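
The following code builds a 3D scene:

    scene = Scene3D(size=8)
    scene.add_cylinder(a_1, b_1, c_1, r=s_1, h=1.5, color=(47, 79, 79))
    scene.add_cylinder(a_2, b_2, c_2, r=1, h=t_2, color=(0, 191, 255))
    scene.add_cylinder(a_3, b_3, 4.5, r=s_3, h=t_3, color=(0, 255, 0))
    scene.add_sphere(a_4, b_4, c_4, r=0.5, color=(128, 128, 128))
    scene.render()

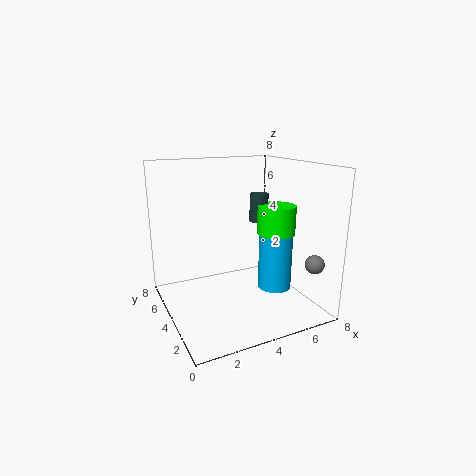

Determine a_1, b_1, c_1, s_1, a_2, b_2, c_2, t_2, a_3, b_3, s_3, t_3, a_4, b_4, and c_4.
a_1 = 5; b_1 = 3.5; c_1 = 5; s_1 = 0.5; a_2 = 6.5; b_2 = 4; c_2 = 0.5; t_2 = 4; a_3 = 5.5; b_3 = 2.5; s_3 = 1; t_3 = 1.5; a_4 = 7; b_4 = 1; c_4 = 3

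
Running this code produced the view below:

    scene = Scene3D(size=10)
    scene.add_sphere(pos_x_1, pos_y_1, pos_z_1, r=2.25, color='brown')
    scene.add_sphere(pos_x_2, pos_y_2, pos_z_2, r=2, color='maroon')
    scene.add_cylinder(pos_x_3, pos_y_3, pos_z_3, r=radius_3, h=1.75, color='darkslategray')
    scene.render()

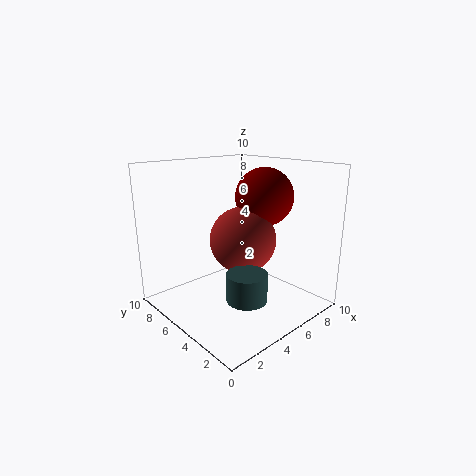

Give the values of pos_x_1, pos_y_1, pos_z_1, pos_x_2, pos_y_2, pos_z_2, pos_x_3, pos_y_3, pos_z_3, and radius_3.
pos_x_1 = 5
pos_y_1 = 4.5
pos_z_1 = 5
pos_x_2 = 6.75
pos_y_2 = 4.25
pos_z_2 = 7.75
pos_x_3 = 3
pos_y_3 = 2
pos_z_3 = 2.25
radius_3 = 1.25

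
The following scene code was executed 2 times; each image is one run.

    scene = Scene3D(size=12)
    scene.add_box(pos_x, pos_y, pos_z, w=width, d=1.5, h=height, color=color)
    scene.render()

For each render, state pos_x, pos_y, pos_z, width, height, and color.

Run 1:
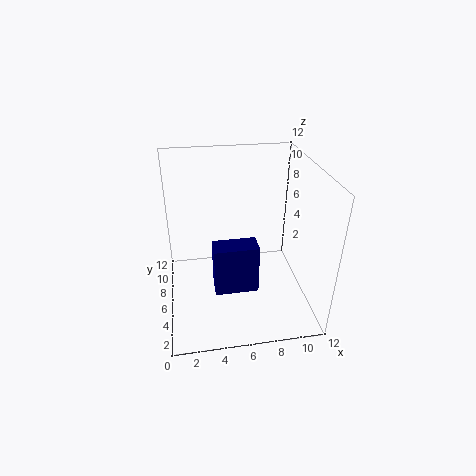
pos_x = 3.5, pos_y = 0.5, pos_z = 5, width = 3, height = 3.5, color = 'navy'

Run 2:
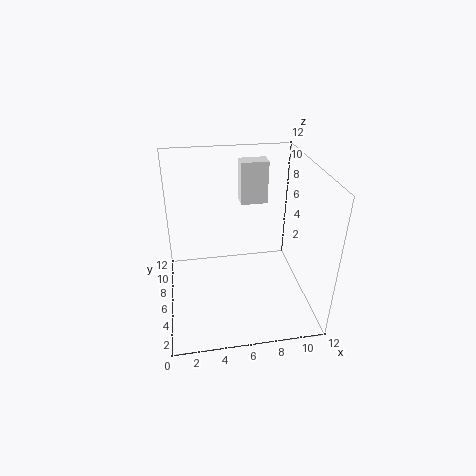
pos_x = 7, pos_y = 10, pos_z = 7, width = 2.5, height = 4, color = 'white'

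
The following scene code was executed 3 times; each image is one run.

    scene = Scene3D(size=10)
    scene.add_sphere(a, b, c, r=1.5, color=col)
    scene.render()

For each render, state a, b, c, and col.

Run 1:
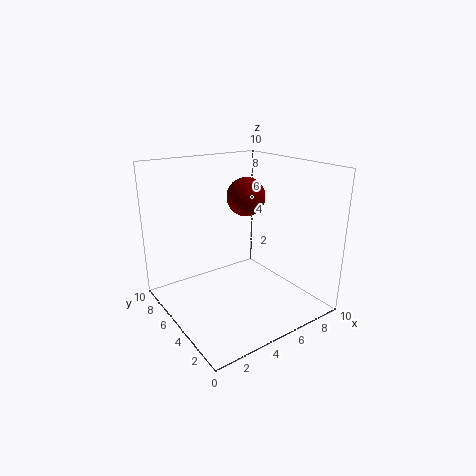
a = 7.5; b = 7.5; c = 7; col = 'maroon'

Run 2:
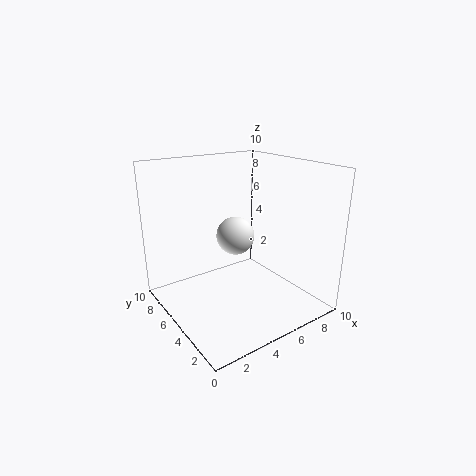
a = 6.5; b = 7.5; c = 4; col = 'white'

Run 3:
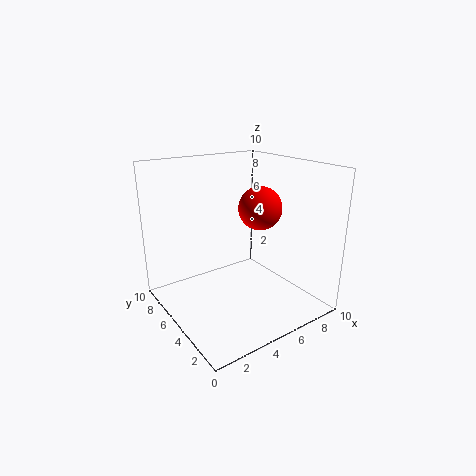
a = 6.5; b = 4.5; c = 7; col = 'red'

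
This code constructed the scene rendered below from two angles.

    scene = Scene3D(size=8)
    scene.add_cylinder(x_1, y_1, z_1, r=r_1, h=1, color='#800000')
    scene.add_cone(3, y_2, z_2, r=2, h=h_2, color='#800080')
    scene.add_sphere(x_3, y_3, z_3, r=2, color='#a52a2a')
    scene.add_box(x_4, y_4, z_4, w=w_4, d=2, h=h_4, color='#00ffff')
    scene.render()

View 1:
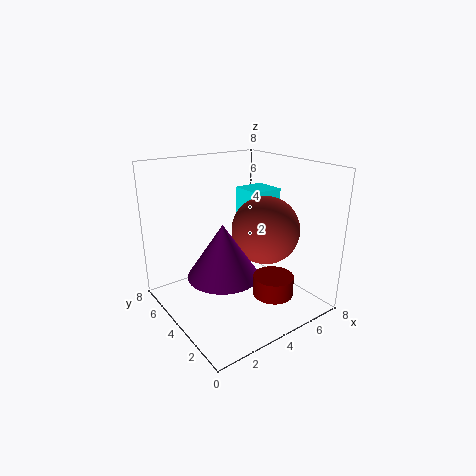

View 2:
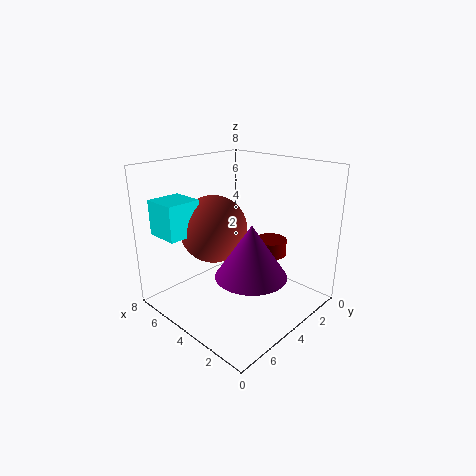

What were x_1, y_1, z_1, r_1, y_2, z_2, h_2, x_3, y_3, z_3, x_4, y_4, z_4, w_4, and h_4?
x_1 = 4, y_1 = 1, z_1 = 2, r_1 = 1, y_2 = 4, z_2 = 2, h_2 = 3, x_3 = 6, y_3 = 4, z_3 = 4, x_4 = 6, y_4 = 5, z_4 = 4, w_4 = 2, h_4 = 2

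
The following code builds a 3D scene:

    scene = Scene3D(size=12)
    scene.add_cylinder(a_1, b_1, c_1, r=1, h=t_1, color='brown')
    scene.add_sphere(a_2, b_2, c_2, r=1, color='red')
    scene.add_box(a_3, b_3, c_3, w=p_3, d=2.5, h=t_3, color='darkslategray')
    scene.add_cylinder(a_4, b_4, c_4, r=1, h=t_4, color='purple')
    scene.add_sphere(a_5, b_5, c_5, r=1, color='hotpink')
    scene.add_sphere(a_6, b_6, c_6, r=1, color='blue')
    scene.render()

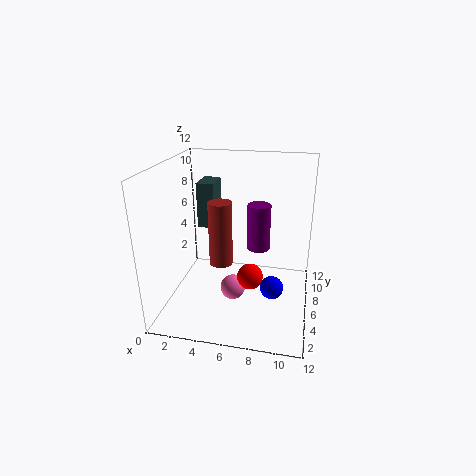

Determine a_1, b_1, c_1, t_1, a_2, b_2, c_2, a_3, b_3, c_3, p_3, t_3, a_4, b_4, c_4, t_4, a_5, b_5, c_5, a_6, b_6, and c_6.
a_1 = 4.5, b_1 = 6, c_1 = 3.5, t_1 = 5.5, a_2 = 7.5, b_2 = 3.5, c_2 = 4, a_3 = 2, b_3 = 7.5, c_3 = 6, p_3 = 1.5, t_3 = 4, a_4 = 7.5, b_4 = 7.5, c_4 = 4.5, t_4 = 4, a_5 = 6, b_5 = 4, c_5 = 2.5, a_6 = 9, b_6 = 6, c_6 = 1.5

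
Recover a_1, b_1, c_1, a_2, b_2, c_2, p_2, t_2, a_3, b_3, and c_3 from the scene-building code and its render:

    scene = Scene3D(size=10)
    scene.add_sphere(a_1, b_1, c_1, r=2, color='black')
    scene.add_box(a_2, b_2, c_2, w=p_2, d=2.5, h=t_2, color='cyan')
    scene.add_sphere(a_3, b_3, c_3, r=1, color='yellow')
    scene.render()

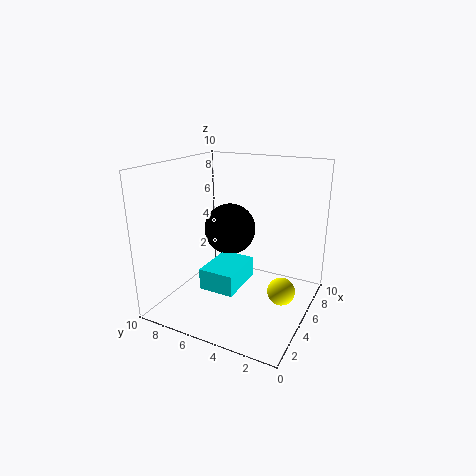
a_1 = 7.5; b_1 = 7; c_1 = 4.5; a_2 = 3; b_2 = 4.5; c_2 = 1.5; p_2 = 3.5; t_2 = 1.5; a_3 = 6; b_3 = 2; c_3 = 1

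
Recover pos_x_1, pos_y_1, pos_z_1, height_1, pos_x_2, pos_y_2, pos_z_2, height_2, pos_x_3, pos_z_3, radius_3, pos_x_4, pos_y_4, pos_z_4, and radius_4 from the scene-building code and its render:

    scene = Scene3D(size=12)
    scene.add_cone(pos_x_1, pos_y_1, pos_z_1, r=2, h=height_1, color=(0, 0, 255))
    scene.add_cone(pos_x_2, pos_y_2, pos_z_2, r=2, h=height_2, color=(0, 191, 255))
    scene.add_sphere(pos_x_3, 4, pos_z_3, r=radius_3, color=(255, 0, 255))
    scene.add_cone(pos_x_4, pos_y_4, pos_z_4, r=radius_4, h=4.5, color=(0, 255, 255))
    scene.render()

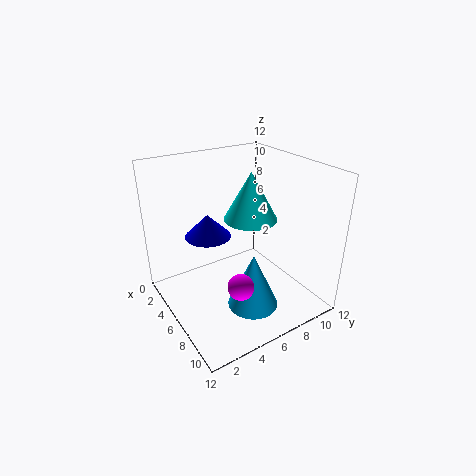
pos_x_1 = 3.5; pos_y_1 = 4.5; pos_z_1 = 5.5; height_1 = 2; pos_x_2 = 9; pos_y_2 = 5.5; pos_z_2 = 1.5; height_2 = 4.5; pos_x_3 = 9.5; pos_z_3 = 4; radius_3 = 1; pos_x_4 = 3.5; pos_y_4 = 9; pos_z_4 = 6; radius_4 = 2.5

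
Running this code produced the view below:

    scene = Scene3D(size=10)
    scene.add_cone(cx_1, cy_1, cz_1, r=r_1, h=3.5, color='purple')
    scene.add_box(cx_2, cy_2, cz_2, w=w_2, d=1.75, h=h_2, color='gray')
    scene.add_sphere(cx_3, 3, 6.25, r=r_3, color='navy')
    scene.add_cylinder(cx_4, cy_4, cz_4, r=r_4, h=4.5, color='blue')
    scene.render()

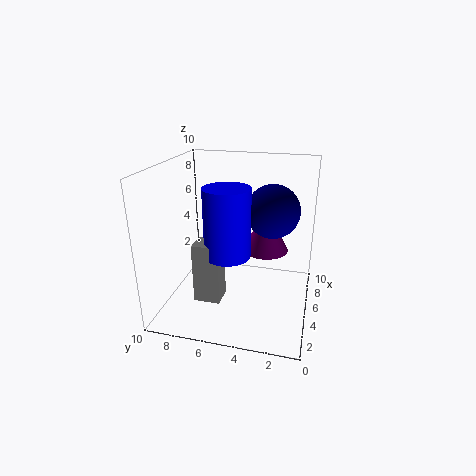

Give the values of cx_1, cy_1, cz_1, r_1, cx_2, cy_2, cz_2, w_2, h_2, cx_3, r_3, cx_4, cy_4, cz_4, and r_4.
cx_1 = 7.75; cy_1 = 3.5; cz_1 = 3; r_1 = 1.75; cx_2 = 2; cy_2 = 5.5; cz_2 = 1.5; w_2 = 1.5; h_2 = 4; cx_3 = 7.5; r_3 = 2; cx_4 = 3.25; cy_4 = 5.25; cz_4 = 4.5; r_4 = 1.5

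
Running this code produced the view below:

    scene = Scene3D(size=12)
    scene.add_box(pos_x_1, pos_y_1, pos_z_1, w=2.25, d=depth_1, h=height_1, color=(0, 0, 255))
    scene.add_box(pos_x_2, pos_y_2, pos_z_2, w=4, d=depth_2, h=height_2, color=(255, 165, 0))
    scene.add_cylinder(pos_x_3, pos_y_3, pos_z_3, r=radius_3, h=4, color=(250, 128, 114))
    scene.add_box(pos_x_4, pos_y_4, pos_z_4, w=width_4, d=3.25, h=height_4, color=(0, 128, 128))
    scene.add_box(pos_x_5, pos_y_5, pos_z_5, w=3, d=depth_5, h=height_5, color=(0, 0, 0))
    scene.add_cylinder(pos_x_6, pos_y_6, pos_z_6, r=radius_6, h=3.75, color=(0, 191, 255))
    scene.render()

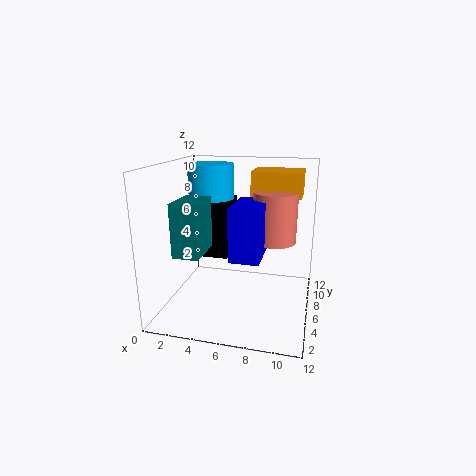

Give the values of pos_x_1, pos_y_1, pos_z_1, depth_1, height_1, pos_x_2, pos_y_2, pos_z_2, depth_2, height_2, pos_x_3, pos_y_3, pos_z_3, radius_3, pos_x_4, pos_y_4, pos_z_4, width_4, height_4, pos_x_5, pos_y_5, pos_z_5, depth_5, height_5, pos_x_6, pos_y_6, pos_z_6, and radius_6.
pos_x_1 = 6.25, pos_y_1 = 2, pos_z_1 = 5.5, depth_1 = 4, height_1 = 4, pos_x_2 = 7, pos_y_2 = 6, pos_z_2 = 9.5, depth_2 = 3, height_2 = 2, pos_x_3 = 9, pos_y_3 = 6, pos_z_3 = 6, radius_3 = 1.75, pos_x_4 = 2.25, pos_y_4 = 1.25, pos_z_4 = 5.75, width_4 = 2, height_4 = 4, pos_x_5 = 2, pos_y_5 = 6, pos_z_5 = 4, depth_5 = 3.75, height_5 = 4.75, pos_x_6 = 3, pos_y_6 = 8.25, pos_z_6 = 8, radius_6 = 2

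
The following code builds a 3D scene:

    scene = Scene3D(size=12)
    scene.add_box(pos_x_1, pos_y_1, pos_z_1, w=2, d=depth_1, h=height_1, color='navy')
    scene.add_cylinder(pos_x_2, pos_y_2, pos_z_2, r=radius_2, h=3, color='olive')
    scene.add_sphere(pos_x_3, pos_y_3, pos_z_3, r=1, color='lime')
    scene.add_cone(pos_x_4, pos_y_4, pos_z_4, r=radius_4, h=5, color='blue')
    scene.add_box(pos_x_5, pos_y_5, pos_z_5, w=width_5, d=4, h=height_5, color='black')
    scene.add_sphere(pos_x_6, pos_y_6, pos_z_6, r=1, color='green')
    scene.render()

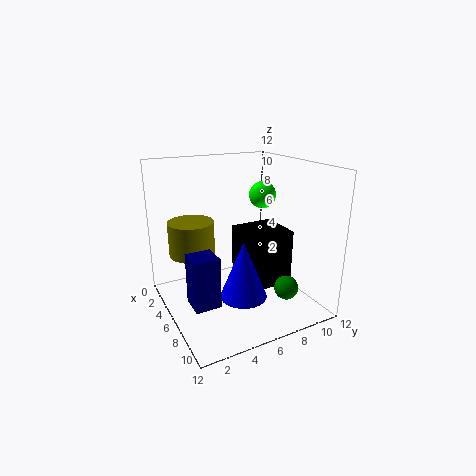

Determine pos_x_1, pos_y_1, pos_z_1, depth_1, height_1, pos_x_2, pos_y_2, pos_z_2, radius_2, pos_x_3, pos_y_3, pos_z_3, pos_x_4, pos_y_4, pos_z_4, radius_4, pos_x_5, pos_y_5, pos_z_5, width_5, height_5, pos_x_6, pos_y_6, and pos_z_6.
pos_x_1 = 7, pos_y_1 = 1, pos_z_1 = 2, depth_1 = 2, height_1 = 4, pos_x_2 = 3, pos_y_2 = 3, pos_z_2 = 4, radius_2 = 2, pos_x_3 = 8, pos_y_3 = 7, pos_z_3 = 10, pos_x_4 = 7, pos_y_4 = 6, pos_z_4 = 1, radius_4 = 2, pos_x_5 = 3, pos_y_5 = 7, pos_z_5 = 1, width_5 = 4, height_5 = 5, pos_x_6 = 9, pos_y_6 = 9, pos_z_6 = 2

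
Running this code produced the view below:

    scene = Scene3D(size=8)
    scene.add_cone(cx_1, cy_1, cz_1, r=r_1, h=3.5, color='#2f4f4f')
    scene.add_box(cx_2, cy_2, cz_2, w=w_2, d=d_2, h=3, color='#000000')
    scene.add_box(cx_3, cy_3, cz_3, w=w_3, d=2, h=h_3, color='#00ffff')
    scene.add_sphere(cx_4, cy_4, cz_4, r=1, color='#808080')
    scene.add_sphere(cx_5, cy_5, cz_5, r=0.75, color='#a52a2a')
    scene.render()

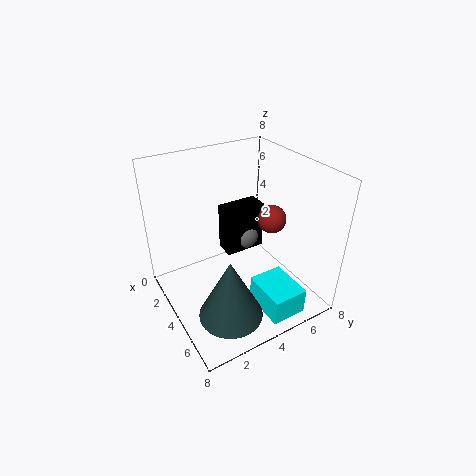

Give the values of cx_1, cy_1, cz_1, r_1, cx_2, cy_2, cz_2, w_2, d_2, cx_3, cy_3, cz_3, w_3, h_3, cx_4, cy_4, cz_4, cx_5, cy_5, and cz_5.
cx_1 = 5.75; cy_1 = 2.5; cz_1 = 0.5; r_1 = 1.75; cx_2 = 1.25; cy_2 = 4.25; cz_2 = 1.75; w_2 = 1.25; d_2 = 2.5; cx_3 = 5; cy_3 = 4.25; cz_3 = 0.25; w_3 = 2.5; h_3 = 1.5; cx_4 = 1.75; cy_4 = 5.75; cz_4 = 2.5; cx_5 = 5; cy_5 = 5.5; cz_5 = 5.25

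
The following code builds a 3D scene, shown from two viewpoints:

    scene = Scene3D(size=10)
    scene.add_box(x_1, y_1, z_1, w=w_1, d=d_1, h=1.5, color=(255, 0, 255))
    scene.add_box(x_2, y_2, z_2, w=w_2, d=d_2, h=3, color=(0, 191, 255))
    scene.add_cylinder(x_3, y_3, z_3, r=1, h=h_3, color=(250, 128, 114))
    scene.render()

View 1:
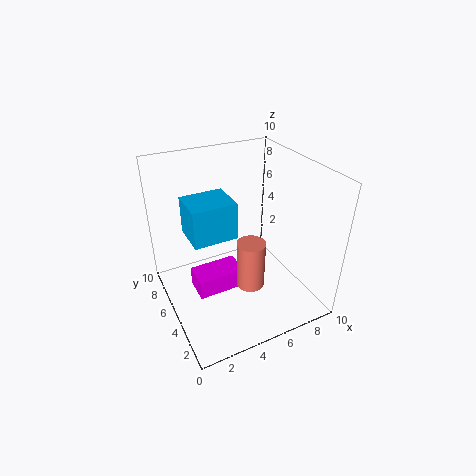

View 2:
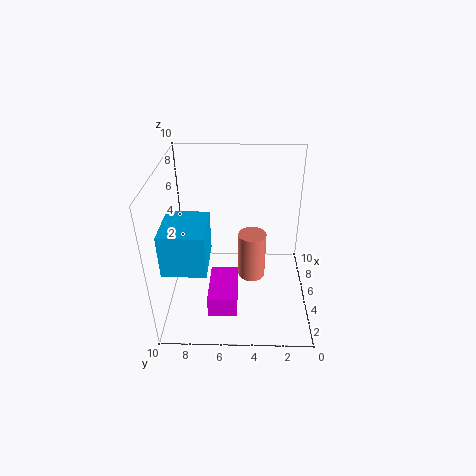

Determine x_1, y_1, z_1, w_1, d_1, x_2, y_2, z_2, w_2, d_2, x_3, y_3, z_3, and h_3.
x_1 = 2; y_1 = 5; z_1 = 0.5; w_1 = 3.5; d_1 = 2; x_2 = 2.5; y_2 = 7; z_2 = 3.5; w_2 = 3.5; d_2 = 3; x_3 = 5.5; y_3 = 4; z_3 = 1.5; h_3 = 3.5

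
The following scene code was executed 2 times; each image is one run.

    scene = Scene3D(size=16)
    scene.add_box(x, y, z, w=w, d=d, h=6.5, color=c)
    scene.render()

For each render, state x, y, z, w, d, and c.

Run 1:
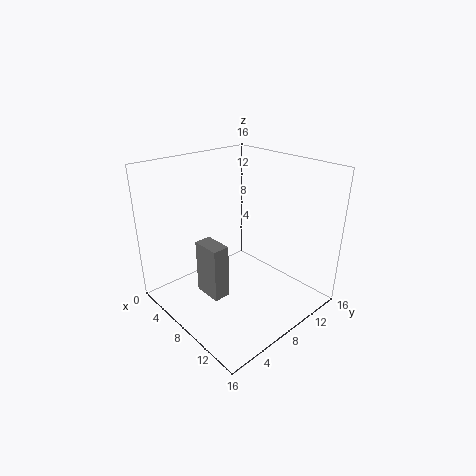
x = 4, y = 5, z = 0.5, w = 3.5, d = 2, c = 'gray'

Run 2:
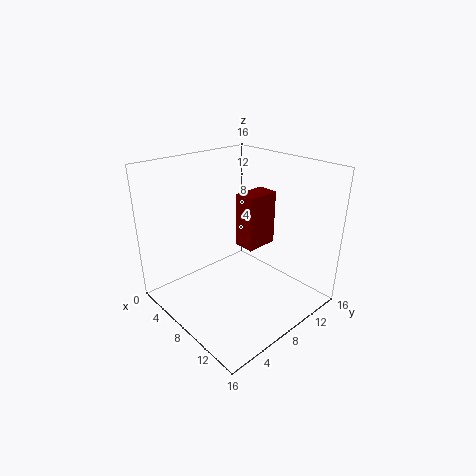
x = 5.5, y = 10, z = 5.5, w = 2.5, d = 4, c = 'maroon'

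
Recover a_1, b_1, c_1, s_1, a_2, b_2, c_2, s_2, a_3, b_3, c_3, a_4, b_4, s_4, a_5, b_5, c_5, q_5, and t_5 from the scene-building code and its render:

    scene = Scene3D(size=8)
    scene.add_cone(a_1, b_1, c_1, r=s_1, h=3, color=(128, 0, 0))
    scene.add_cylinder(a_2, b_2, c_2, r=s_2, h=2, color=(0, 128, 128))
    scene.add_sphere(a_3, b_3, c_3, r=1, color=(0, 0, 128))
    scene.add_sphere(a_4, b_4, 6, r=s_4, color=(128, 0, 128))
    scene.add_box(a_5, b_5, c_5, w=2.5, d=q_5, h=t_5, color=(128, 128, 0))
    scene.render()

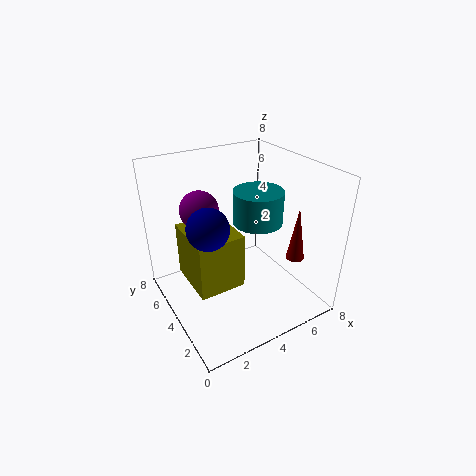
a_1 = 6.5
b_1 = 2
c_1 = 3
s_1 = 0.5
a_2 = 6
b_2 = 5
c_2 = 4
s_2 = 1.5
a_3 = 1.5
b_3 = 2.5
c_3 = 6
a_4 = 2
b_4 = 4.5
s_4 = 1
a_5 = 1
b_5 = 2.5
c_5 = 2
q_5 = 3
t_5 = 3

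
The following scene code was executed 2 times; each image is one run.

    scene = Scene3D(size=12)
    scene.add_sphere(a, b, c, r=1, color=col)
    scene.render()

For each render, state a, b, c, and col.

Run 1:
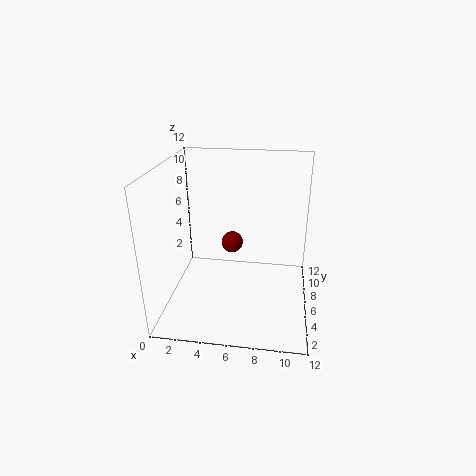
a = 5; b = 9; c = 4; col = 'maroon'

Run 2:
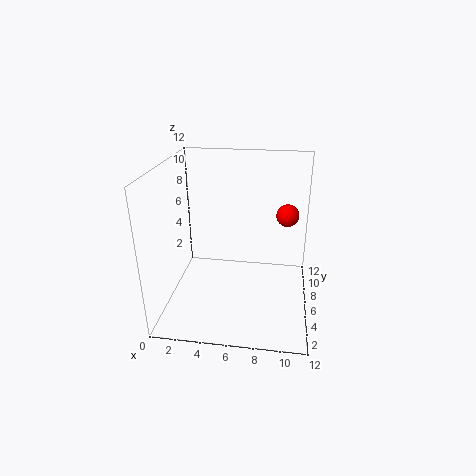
a = 10; b = 9; c = 7; col = 'red'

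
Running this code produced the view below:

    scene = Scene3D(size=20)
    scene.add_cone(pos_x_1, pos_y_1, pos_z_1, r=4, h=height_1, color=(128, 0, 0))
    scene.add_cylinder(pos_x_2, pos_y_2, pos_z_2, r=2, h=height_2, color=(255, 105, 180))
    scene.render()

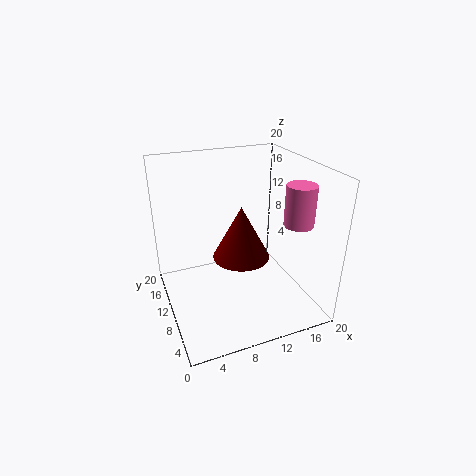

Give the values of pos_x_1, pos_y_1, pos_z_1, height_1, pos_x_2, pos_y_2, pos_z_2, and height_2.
pos_x_1 = 10.5, pos_y_1 = 10, pos_z_1 = 7, height_1 = 7.5, pos_x_2 = 17, pos_y_2 = 6, pos_z_2 = 12.5, height_2 = 5.5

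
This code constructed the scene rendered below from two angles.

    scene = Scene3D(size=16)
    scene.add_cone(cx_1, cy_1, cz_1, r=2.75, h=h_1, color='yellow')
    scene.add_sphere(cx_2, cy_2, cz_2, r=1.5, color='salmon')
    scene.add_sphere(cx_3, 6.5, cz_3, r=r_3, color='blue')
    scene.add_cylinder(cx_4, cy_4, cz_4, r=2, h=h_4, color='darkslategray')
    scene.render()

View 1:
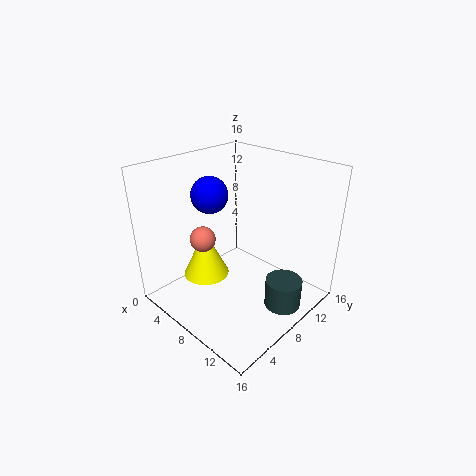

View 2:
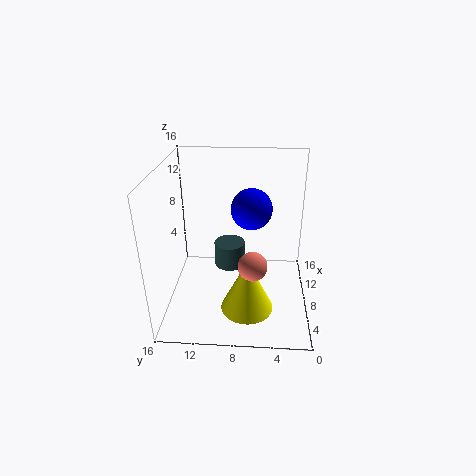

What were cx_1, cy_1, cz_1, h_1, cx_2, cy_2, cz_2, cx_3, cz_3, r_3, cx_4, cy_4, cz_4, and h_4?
cx_1 = 3.75, cy_1 = 6.75, cz_1 = 2, h_1 = 5.75, cx_2 = 4, cy_2 = 6.25, cz_2 = 7, cx_3 = 5.25, cz_3 = 12.75, r_3 = 2, cx_4 = 13.5, cy_4 = 9.5, cz_4 = 1, h_4 = 3.25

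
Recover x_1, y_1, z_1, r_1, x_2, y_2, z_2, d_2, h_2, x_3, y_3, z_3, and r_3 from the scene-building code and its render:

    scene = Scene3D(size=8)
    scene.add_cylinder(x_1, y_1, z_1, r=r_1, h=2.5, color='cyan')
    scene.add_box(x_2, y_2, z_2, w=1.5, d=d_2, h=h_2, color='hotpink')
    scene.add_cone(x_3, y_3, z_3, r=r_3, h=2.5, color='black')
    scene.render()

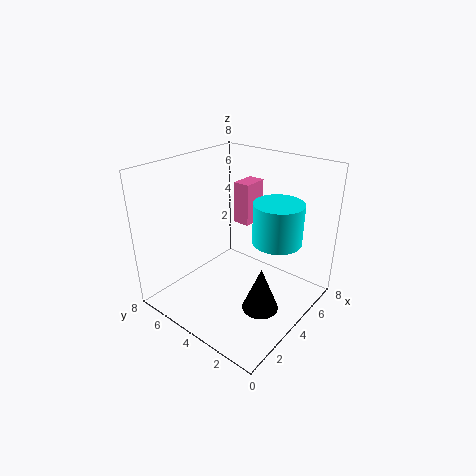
x_1 = 6.5
y_1 = 3
z_1 = 3
r_1 = 1.5
x_2 = 5.5
y_2 = 4.5
z_2 = 4
d_2 = 1
h_2 = 2.5
x_3 = 3.5
y_3 = 2
z_3 = 0.5
r_3 = 1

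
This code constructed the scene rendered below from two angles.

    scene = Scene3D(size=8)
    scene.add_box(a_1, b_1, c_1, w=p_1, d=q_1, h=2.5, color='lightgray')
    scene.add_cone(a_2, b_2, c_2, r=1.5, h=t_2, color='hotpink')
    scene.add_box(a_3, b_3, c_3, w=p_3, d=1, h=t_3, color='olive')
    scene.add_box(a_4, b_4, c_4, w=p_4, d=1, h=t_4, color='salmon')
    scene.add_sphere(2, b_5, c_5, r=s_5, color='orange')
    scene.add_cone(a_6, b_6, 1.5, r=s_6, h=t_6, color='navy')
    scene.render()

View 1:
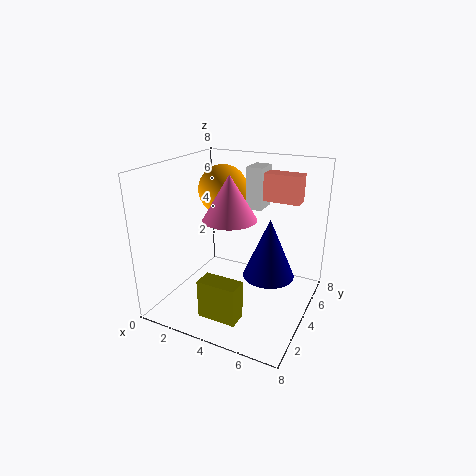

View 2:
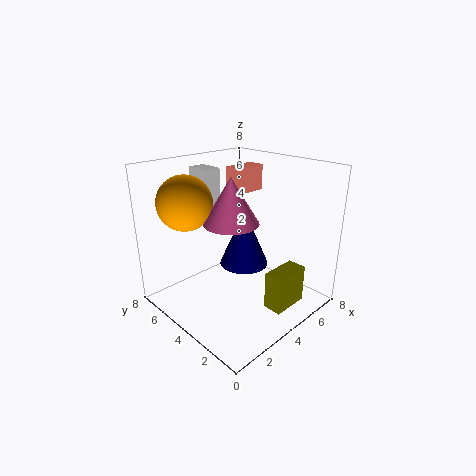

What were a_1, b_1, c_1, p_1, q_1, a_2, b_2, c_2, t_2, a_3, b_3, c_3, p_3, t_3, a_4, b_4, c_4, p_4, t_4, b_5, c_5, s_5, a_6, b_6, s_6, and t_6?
a_1 = 3.5
b_1 = 6
c_1 = 5
p_1 = 1
q_1 = 1.5
a_2 = 3.5
b_2 = 4
c_2 = 5
t_2 = 2.5
a_3 = 3.5
b_3 = 0.5
c_3 = 1
p_3 = 2
t_3 = 2
a_4 = 5
b_4 = 5
c_4 = 6
p_4 = 2
t_4 = 1.5
b_5 = 6
c_5 = 6
s_5 = 1.5
a_6 = 5.5
b_6 = 5
s_6 = 1.5
t_6 = 3.5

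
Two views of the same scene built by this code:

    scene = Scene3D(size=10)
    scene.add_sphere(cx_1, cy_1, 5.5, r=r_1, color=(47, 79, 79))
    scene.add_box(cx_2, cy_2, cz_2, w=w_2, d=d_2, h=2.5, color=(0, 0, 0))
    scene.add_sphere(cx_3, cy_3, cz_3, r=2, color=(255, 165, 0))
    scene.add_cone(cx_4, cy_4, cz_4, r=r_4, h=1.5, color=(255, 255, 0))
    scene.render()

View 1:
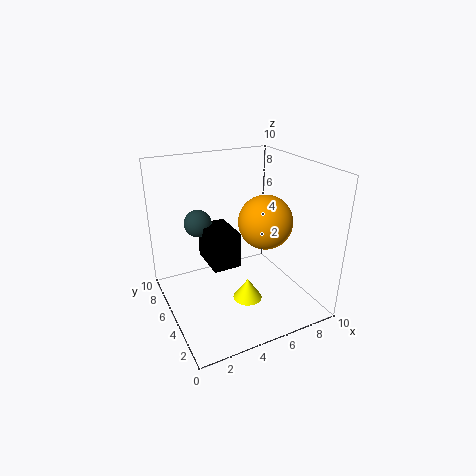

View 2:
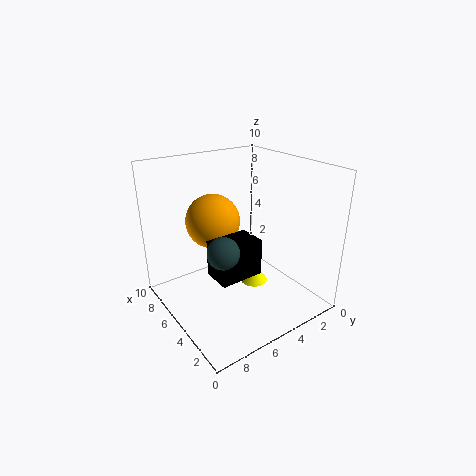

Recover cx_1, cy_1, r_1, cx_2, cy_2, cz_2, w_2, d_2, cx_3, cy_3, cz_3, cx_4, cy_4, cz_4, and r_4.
cx_1 = 3, cy_1 = 7.5, r_1 = 1, cx_2 = 3, cy_2 = 4.5, cz_2 = 3, w_2 = 2, d_2 = 3, cx_3 = 7.5, cy_3 = 5.5, cz_3 = 5.5, cx_4 = 5, cy_4 = 3.5, cz_4 = 1, r_4 = 1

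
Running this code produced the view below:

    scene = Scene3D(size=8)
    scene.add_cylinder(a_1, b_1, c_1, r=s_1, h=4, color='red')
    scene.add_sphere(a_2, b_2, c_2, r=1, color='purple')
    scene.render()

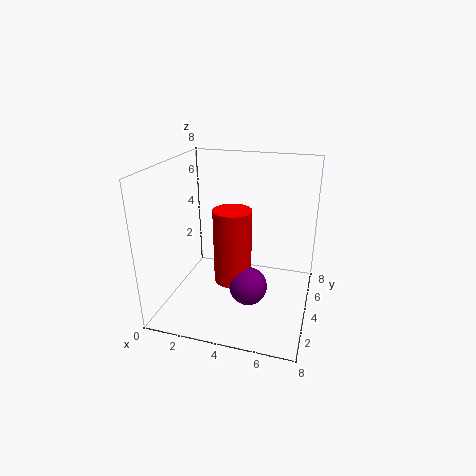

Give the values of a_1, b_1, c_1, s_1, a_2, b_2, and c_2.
a_1 = 4; b_1 = 3; c_1 = 2; s_1 = 1; a_2 = 5; b_2 = 2.5; c_2 = 2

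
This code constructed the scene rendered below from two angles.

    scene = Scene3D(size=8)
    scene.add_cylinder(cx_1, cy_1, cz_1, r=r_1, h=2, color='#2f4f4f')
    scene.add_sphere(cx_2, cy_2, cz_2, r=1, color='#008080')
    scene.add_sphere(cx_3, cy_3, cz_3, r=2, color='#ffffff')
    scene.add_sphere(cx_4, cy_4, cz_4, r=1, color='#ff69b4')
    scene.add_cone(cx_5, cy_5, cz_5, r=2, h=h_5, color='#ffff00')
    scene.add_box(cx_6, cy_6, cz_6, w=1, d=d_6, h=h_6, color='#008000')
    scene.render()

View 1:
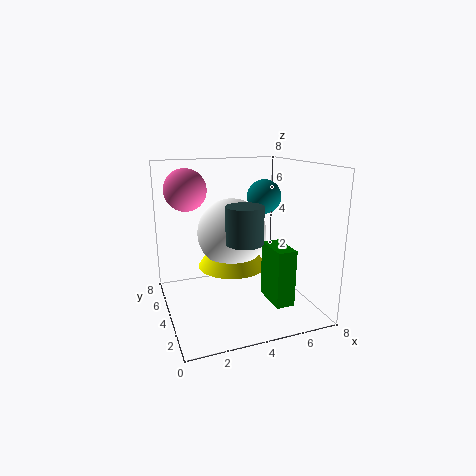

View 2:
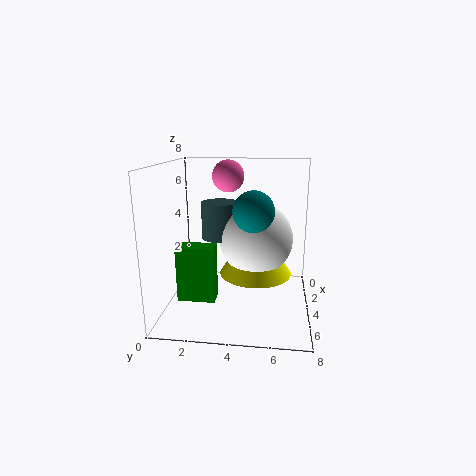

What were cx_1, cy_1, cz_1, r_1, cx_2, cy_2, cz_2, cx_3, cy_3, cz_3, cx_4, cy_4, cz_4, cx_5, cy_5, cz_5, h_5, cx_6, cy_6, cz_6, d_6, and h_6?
cx_1 = 4; cy_1 = 3; cz_1 = 4; r_1 = 1; cx_2 = 6; cy_2 = 5; cz_2 = 6; cx_3 = 4; cy_3 = 5; cz_3 = 4; cx_4 = 1; cy_4 = 3; cz_4 = 7; cx_5 = 4; cy_5 = 5; cz_5 = 2; h_5 = 3; cx_6 = 5; cy_6 = 1; cz_6 = 1; d_6 = 2; h_6 = 3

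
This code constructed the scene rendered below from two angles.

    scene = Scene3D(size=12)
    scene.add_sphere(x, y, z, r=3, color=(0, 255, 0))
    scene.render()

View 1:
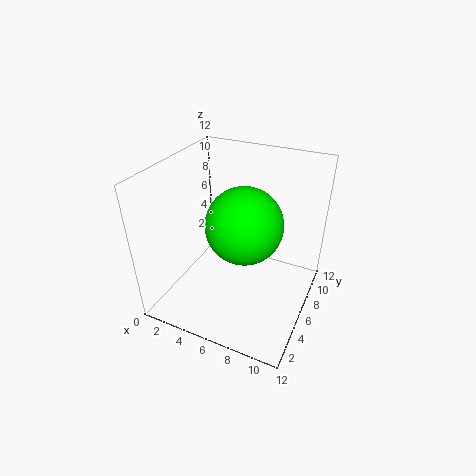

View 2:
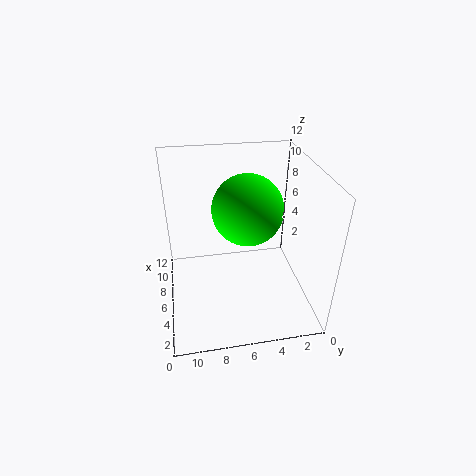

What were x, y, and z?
x = 7
y = 5
z = 8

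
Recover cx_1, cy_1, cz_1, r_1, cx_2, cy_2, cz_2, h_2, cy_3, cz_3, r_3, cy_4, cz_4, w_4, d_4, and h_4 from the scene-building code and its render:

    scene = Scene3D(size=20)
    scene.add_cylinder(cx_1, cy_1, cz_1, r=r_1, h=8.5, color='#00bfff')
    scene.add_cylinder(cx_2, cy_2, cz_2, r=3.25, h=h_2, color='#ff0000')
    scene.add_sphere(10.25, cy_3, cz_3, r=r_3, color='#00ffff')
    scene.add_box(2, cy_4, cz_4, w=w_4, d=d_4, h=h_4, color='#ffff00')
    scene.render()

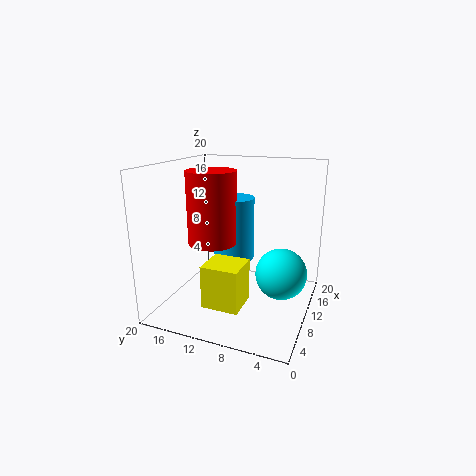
cx_1 = 9.75
cy_1 = 10.5
cz_1 = 7.25
r_1 = 2.75
cx_2 = 7.25
cy_2 = 12.5
cz_2 = 10
h_2 = 9.5
cy_3 = 3.75
cz_3 = 5.5
r_3 = 3.5
cy_4 = 7
cz_4 = 3.25
w_4 = 4.5
d_4 = 4.75
h_4 = 5.5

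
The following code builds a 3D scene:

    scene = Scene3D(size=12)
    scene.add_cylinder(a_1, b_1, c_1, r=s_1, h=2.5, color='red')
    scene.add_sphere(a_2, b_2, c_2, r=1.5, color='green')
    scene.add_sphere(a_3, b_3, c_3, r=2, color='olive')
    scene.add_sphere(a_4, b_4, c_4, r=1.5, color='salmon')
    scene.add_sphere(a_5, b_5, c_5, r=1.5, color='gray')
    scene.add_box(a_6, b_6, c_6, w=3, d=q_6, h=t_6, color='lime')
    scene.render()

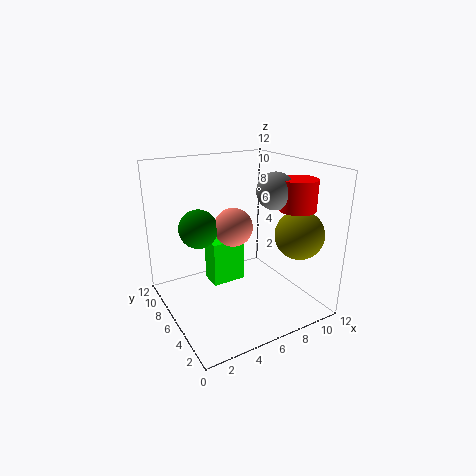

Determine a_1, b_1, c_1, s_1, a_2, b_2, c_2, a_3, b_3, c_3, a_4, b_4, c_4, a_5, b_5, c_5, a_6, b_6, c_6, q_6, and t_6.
a_1 = 10; b_1 = 3.5; c_1 = 8.5; s_1 = 1.5; a_2 = 2.5; b_2 = 6; c_2 = 7.5; a_3 = 10; b_3 = 3; c_3 = 6.5; a_4 = 5; b_4 = 5; c_4 = 7.5; a_5 = 8.5; b_5 = 4.5; c_5 = 10; a_6 = 4.5; b_6 = 7.5; c_6 = 1; q_6 = 2; t_6 = 4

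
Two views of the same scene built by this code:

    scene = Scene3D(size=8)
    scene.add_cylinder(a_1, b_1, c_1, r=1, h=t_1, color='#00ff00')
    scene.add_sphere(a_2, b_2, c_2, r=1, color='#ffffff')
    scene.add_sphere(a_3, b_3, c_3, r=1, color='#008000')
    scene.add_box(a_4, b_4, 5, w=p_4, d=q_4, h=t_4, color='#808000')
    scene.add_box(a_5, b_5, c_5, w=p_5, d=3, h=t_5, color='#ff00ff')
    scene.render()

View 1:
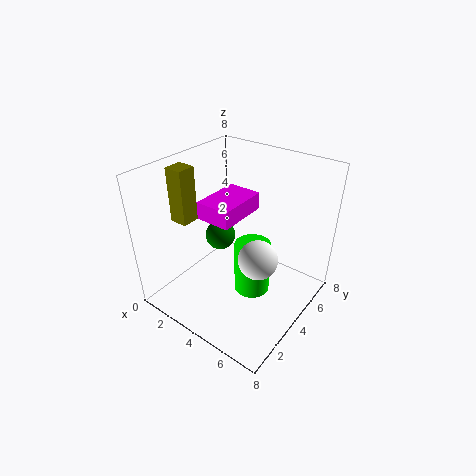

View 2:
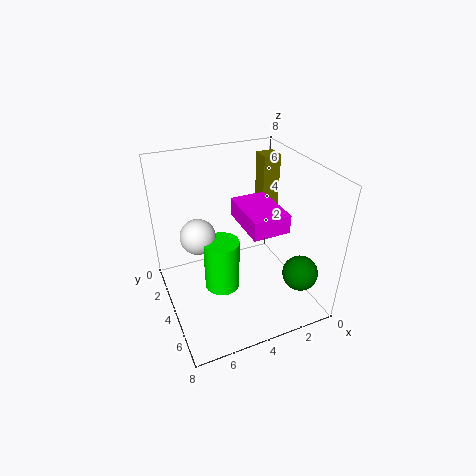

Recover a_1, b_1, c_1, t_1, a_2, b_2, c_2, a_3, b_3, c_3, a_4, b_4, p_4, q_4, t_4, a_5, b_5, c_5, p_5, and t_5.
a_1 = 5
b_1 = 4
c_1 = 1
t_1 = 3
a_2 = 6
b_2 = 3
c_2 = 4
a_3 = 1
b_3 = 6
c_3 = 2
a_4 = 1
b_4 = 2
p_4 = 1
q_4 = 1
t_4 = 3
a_5 = 2
b_5 = 3
c_5 = 5
p_5 = 2
t_5 = 1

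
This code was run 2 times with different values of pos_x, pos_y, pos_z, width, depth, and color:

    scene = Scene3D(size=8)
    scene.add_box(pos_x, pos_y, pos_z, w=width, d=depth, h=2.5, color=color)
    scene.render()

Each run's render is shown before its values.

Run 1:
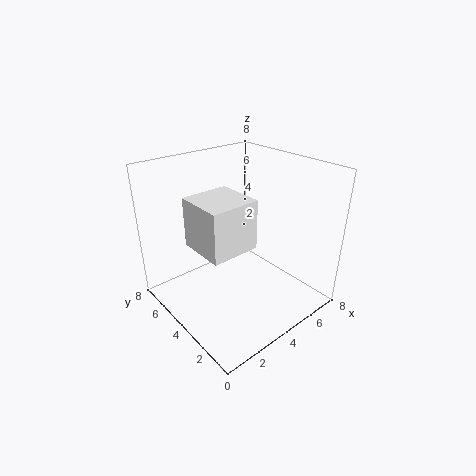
pos_x = 1, pos_y = 2, pos_z = 4.5, width = 2.5, depth = 2.5, color = 'white'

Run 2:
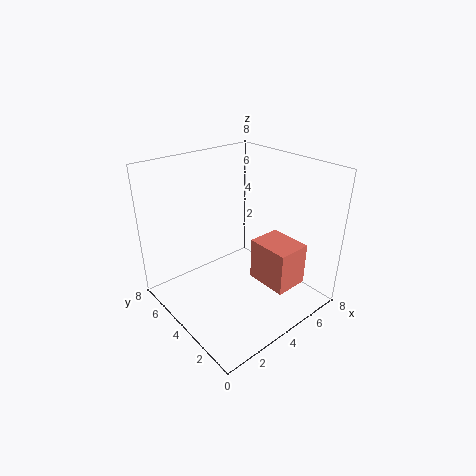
pos_x = 5, pos_y = 1.5, pos_z = 1, width = 2, depth = 2.5, color = 'salmon'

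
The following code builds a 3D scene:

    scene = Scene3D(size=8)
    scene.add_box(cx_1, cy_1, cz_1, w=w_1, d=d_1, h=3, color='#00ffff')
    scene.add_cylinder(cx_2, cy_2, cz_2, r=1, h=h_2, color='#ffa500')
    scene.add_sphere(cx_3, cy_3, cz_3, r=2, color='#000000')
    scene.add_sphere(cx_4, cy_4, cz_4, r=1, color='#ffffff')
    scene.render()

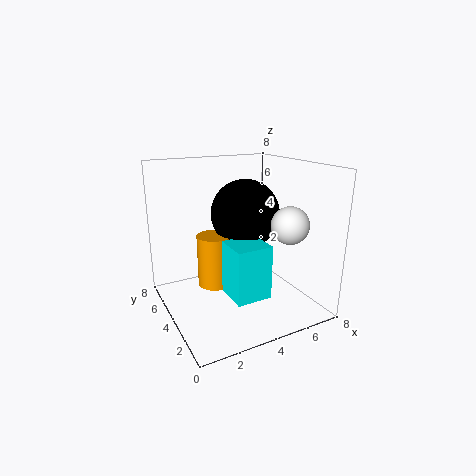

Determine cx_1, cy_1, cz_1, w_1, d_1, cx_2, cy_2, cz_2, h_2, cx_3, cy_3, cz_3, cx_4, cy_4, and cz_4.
cx_1 = 3
cy_1 = 2
cz_1 = 1
w_1 = 2
d_1 = 2
cx_2 = 3
cy_2 = 5
cz_2 = 1
h_2 = 3
cx_3 = 5
cy_3 = 5
cz_3 = 5
cx_4 = 6
cy_4 = 2
cz_4 = 5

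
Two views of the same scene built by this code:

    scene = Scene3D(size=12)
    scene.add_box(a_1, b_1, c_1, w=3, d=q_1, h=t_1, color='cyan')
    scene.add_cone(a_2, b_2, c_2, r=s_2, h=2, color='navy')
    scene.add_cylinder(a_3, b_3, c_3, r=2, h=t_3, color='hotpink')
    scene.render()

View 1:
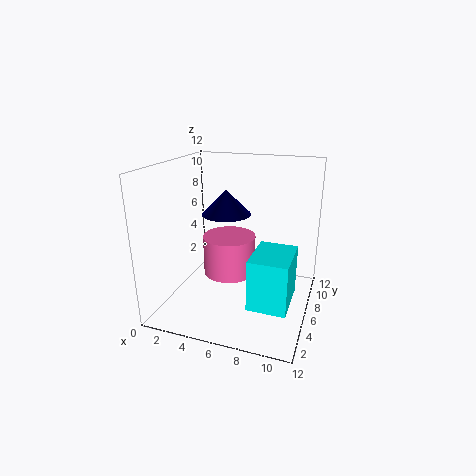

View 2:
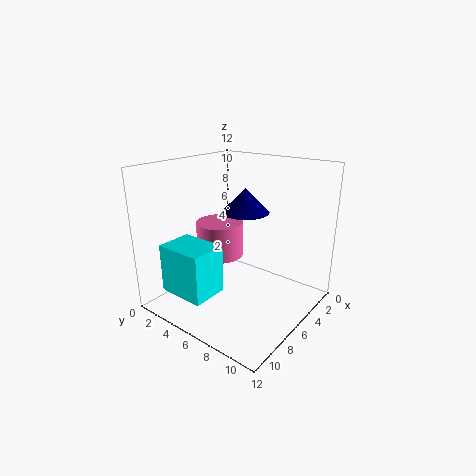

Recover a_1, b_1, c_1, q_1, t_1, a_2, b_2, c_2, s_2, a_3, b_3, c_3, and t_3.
a_1 = 8
b_1 = 2
c_1 = 2
q_1 = 4
t_1 = 4
a_2 = 5
b_2 = 6
c_2 = 8
s_2 = 2
a_3 = 6
b_3 = 4
c_3 = 4
t_3 = 3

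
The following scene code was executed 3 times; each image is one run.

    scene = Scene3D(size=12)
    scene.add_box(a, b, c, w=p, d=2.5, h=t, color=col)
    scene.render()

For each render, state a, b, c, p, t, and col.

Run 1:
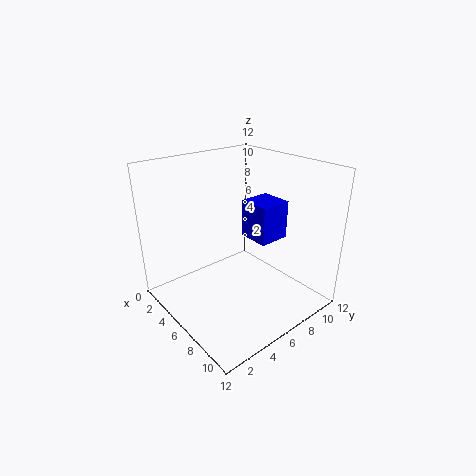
a = 6.5; b = 6; c = 6.5; p = 2.5; t = 3; col = 'blue'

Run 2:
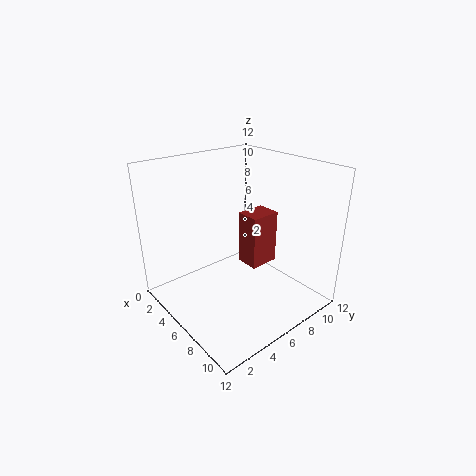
a = 5.5; b = 6.5; c = 3.5; p = 2; t = 4.5; col = 'brown'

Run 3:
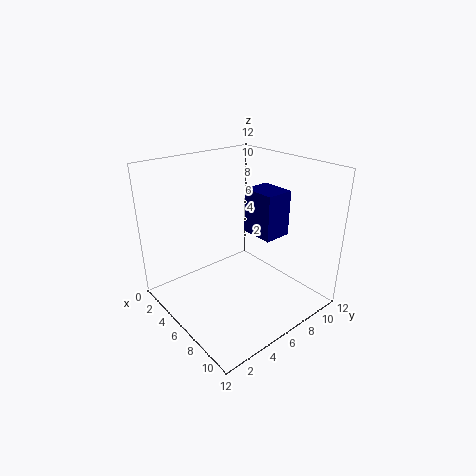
a = 4.5; b = 8; c = 5.5; p = 3; t = 4; col = 'navy'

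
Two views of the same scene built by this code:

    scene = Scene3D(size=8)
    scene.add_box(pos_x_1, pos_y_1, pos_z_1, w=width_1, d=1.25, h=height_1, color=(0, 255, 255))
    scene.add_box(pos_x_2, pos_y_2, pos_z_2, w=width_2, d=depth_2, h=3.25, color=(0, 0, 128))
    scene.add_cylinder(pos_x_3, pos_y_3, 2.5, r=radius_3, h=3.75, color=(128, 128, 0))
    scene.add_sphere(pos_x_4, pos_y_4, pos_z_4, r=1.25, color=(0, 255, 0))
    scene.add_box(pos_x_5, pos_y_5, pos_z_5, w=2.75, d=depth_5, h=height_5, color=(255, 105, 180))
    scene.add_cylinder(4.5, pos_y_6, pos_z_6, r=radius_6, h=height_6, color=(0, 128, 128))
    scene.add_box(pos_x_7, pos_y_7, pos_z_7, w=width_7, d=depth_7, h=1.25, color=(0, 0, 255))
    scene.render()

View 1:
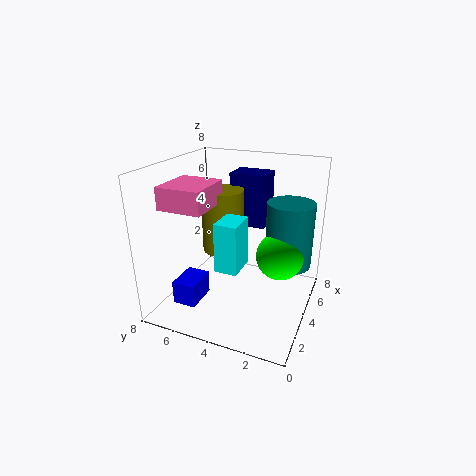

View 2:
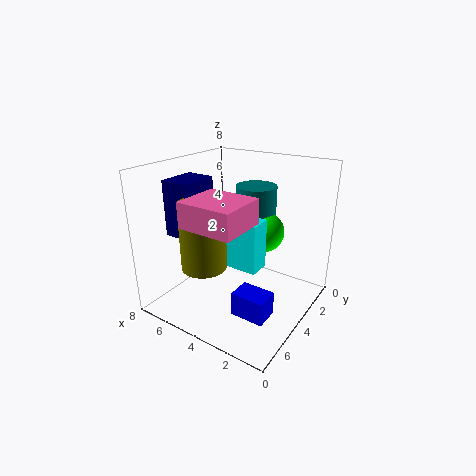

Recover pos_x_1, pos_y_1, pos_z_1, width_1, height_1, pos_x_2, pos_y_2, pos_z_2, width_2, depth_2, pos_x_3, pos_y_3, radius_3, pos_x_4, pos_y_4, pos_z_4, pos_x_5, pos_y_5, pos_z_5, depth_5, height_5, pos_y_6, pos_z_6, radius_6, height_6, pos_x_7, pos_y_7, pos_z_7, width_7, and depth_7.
pos_x_1 = 2.5
pos_y_1 = 3.5
pos_z_1 = 2.5
width_1 = 1.75
height_1 = 2.75
pos_x_2 = 6.25
pos_y_2 = 3.25
pos_z_2 = 3.75
width_2 = 1.75
depth_2 = 2.25
pos_x_3 = 5.25
pos_y_3 = 5.5
radius_3 = 1.25
pos_x_4 = 3.75
pos_y_4 = 1.5
pos_z_4 = 3.5
pos_x_5 = 2
pos_y_5 = 5.25
pos_z_5 = 5.75
depth_5 = 2.5
height_5 = 1.25
pos_y_6 = 1.25
pos_z_6 = 2.75
radius_6 = 1.25
height_6 = 3.5
pos_x_7 = 1
pos_y_7 = 5.25
pos_z_7 = 1
width_7 = 1.75
depth_7 = 1.25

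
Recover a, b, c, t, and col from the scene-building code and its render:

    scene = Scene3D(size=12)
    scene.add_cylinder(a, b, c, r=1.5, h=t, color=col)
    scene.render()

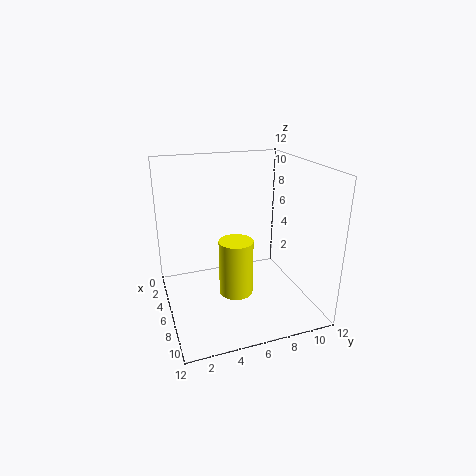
a = 5.5
b = 6
c = 0.5
t = 5
col = 'yellow'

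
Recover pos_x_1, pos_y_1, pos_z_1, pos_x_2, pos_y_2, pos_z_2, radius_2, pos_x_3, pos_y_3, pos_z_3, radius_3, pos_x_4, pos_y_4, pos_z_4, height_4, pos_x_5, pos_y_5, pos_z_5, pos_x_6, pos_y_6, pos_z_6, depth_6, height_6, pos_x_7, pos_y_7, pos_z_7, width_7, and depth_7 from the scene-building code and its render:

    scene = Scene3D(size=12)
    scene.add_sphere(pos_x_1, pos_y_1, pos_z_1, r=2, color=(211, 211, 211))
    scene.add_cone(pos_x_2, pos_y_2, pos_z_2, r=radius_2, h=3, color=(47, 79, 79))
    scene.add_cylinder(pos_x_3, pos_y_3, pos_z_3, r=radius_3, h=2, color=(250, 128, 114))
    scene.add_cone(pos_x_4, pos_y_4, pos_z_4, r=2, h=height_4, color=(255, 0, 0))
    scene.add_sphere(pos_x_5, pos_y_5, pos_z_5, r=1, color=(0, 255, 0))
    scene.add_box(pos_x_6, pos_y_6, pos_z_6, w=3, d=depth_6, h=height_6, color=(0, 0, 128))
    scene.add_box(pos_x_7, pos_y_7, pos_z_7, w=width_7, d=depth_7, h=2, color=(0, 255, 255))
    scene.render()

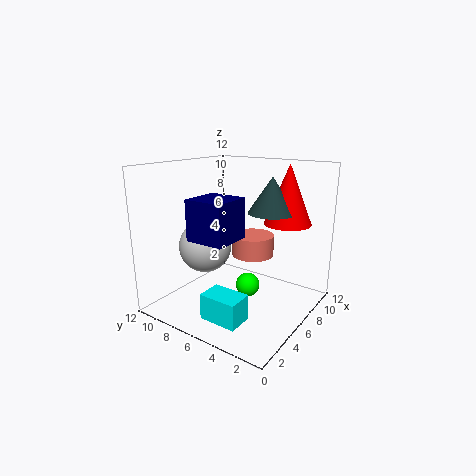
pos_x_1 = 3; pos_y_1 = 7; pos_z_1 = 6; pos_x_2 = 8; pos_y_2 = 4; pos_z_2 = 8; radius_2 = 2; pos_x_3 = 10; pos_y_3 = 7; pos_z_3 = 3; radius_3 = 2; pos_x_4 = 9; pos_y_4 = 3; pos_z_4 = 7; height_4 = 5; pos_x_5 = 6; pos_y_5 = 5; pos_z_5 = 2; pos_x_6 = 1; pos_y_6 = 4; pos_z_6 = 7; depth_6 = 3; height_6 = 3; pos_x_7 = 1; pos_y_7 = 3; pos_z_7 = 1; width_7 = 2; depth_7 = 3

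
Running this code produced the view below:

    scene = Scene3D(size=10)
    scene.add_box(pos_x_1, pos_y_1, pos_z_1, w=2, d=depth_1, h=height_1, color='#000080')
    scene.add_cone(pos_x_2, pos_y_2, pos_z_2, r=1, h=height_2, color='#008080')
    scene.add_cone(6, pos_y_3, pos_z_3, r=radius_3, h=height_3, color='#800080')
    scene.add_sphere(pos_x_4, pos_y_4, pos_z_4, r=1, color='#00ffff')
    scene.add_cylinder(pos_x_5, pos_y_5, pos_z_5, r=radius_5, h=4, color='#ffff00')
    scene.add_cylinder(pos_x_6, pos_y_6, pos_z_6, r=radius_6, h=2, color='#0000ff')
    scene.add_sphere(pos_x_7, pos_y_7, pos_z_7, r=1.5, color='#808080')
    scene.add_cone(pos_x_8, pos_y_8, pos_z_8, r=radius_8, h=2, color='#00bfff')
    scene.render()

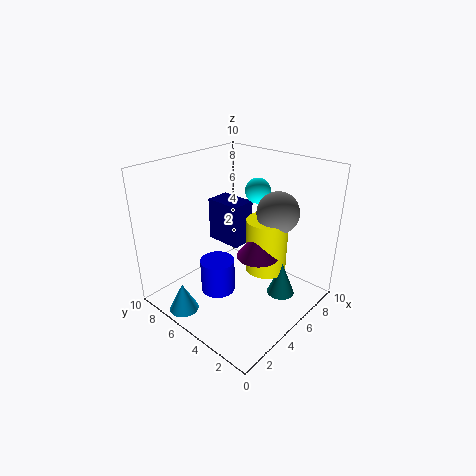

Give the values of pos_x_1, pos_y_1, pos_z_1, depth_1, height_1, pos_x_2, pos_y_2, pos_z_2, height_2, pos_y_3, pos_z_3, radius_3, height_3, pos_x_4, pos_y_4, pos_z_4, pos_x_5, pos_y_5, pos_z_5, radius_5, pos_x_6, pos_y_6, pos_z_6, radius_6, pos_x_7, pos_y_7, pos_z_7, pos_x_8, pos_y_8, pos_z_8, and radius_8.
pos_x_1 = 7
pos_y_1 = 7
pos_z_1 = 2.5
depth_1 = 3
height_1 = 3.5
pos_x_2 = 7
pos_y_2 = 2.5
pos_z_2 = 0.5
height_2 = 2.5
pos_y_3 = 4
pos_z_3 = 3.5
radius_3 = 1.5
height_3 = 2
pos_x_4 = 9
pos_y_4 = 6.5
pos_z_4 = 7
pos_x_5 = 7
pos_y_5 = 4
pos_z_5 = 2
radius_5 = 1.5
pos_x_6 = 1.5
pos_y_6 = 3.5
pos_z_6 = 3.5
radius_6 = 1
pos_x_7 = 7.5
pos_y_7 = 3.5
pos_z_7 = 6.5
pos_x_8 = 1
pos_y_8 = 6.5
pos_z_8 = 0.5
radius_8 = 1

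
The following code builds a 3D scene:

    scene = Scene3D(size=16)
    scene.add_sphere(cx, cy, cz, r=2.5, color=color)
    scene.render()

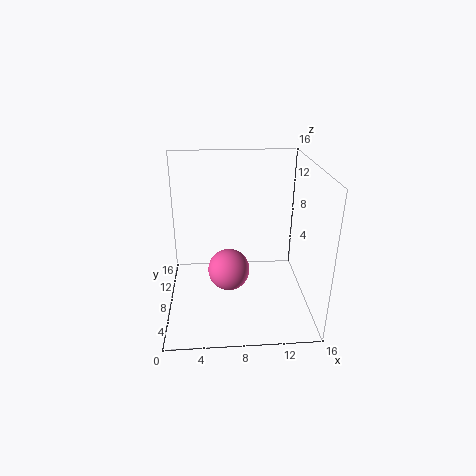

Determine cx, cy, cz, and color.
cx = 7; cy = 9.5; cz = 3; color = 'hotpink'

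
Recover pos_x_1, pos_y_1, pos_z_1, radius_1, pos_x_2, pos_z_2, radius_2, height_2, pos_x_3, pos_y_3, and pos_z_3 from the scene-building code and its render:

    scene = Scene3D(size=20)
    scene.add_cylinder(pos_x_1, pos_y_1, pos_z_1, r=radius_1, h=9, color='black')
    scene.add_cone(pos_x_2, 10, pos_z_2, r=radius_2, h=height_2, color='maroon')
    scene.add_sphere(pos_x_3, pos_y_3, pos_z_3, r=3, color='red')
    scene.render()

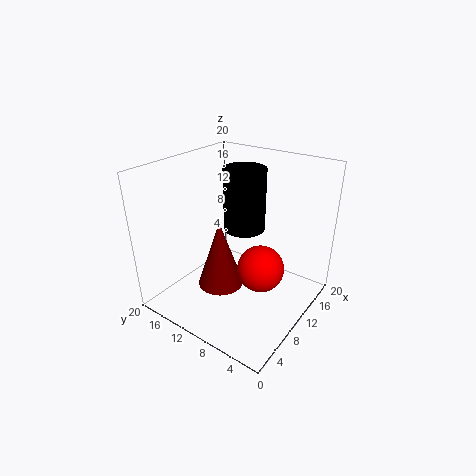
pos_x_1 = 13
pos_y_1 = 11
pos_z_1 = 10
radius_1 = 3
pos_x_2 = 6
pos_z_2 = 5
radius_2 = 3
height_2 = 9
pos_x_3 = 8
pos_y_3 = 5
pos_z_3 = 8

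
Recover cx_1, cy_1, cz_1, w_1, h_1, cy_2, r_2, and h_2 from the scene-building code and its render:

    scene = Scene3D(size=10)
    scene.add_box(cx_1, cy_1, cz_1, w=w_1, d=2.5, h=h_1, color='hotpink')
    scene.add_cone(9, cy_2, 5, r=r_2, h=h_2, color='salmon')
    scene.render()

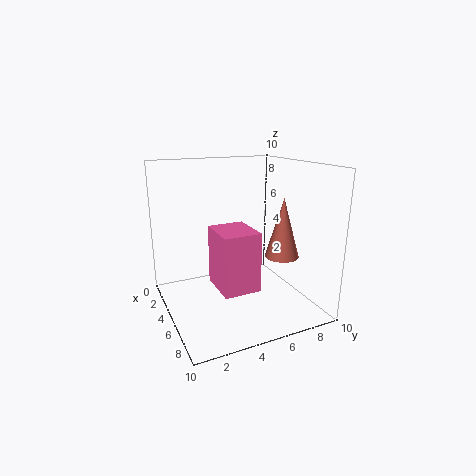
cx_1 = 4.5, cy_1 = 3, cz_1 = 2, w_1 = 3, h_1 = 4, cy_2 = 6, r_2 = 1, h_2 = 3.5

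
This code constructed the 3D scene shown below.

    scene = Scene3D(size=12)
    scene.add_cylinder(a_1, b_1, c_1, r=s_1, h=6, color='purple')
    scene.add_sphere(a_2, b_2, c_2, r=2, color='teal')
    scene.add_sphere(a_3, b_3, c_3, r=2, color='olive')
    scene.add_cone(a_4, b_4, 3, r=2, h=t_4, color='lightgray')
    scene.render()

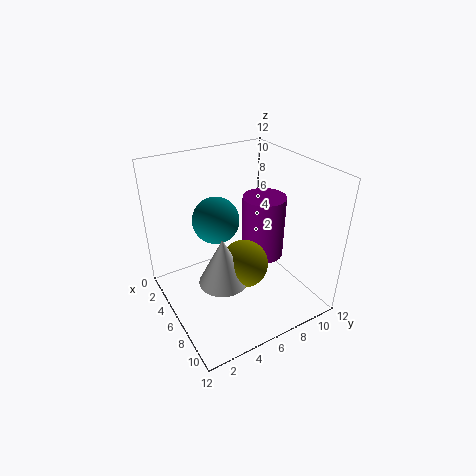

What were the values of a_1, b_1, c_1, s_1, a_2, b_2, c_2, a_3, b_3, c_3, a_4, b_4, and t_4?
a_1 = 4; b_1 = 10; c_1 = 2; s_1 = 2; a_2 = 4; b_2 = 5; c_2 = 7; a_3 = 7; b_3 = 6; c_3 = 4; a_4 = 7; b_4 = 4; t_4 = 4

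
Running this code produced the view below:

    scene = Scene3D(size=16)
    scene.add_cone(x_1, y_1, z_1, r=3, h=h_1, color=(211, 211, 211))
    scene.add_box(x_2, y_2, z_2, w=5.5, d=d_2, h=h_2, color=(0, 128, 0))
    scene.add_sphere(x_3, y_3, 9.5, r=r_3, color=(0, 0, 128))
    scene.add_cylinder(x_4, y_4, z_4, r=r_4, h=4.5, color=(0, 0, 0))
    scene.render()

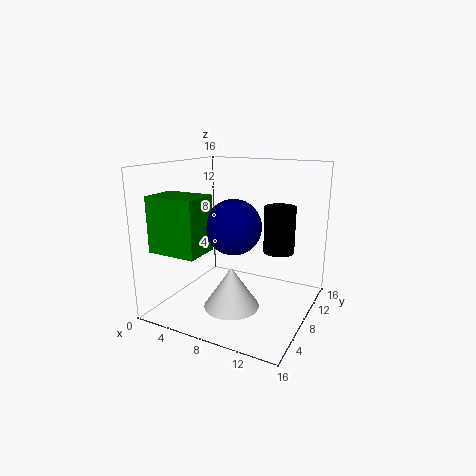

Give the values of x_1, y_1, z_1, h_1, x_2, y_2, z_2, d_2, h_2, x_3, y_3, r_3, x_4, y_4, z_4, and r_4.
x_1 = 8.5, y_1 = 5.5, z_1 = 1, h_1 = 4.5, x_2 = 0.5, y_2 = 2, z_2 = 7, d_2 = 4, h_2 = 6, x_3 = 8, y_3 = 7, r_3 = 3, x_4 = 13.5, y_4 = 6, z_4 = 8, r_4 = 1.5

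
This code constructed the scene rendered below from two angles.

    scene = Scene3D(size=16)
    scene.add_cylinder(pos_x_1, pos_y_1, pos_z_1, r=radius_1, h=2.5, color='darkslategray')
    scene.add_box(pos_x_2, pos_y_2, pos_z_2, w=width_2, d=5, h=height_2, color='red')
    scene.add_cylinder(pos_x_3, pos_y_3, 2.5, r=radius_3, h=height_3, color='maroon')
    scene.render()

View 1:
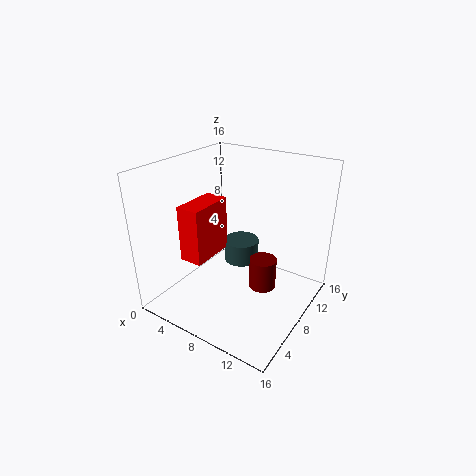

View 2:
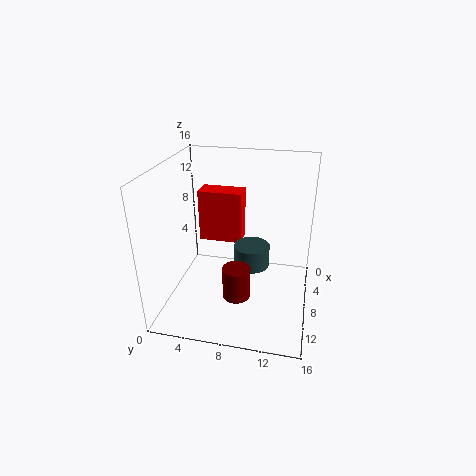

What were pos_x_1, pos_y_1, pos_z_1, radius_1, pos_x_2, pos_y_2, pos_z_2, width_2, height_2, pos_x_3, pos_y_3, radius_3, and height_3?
pos_x_1 = 7.5, pos_y_1 = 9.5, pos_z_1 = 4.5, radius_1 = 2, pos_x_2 = 4, pos_y_2 = 3, pos_z_2 = 6.5, width_2 = 2.5, height_2 = 6, pos_x_3 = 11, pos_y_3 = 8.5, radius_3 = 1.5, height_3 = 3.5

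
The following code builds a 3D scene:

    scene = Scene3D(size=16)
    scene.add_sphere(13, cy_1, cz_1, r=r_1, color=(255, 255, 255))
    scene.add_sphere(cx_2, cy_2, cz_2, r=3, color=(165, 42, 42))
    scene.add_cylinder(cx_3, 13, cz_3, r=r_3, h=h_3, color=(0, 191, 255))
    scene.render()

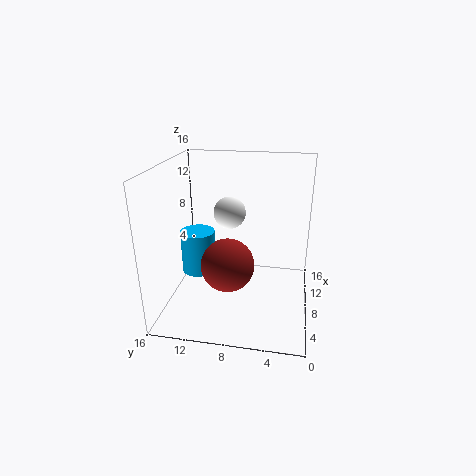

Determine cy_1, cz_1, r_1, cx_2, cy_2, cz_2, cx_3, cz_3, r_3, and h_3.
cy_1 = 10
cz_1 = 9
r_1 = 2
cx_2 = 7
cy_2 = 9
cz_2 = 5
cx_3 = 9
cz_3 = 3
r_3 = 2
h_3 = 5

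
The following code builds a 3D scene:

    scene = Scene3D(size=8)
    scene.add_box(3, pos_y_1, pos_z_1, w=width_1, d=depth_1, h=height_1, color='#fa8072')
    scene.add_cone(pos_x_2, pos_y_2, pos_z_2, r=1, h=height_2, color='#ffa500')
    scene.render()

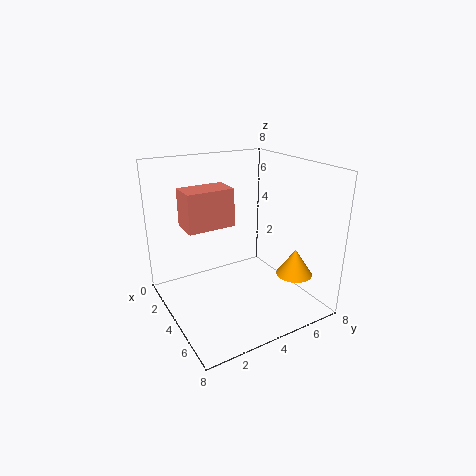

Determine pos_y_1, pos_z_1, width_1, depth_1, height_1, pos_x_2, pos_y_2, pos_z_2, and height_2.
pos_y_1 = 1
pos_z_1 = 5
width_1 = 1.5
depth_1 = 2.5
height_1 = 2
pos_x_2 = 6
pos_y_2 = 6.5
pos_z_2 = 2
height_2 = 1.5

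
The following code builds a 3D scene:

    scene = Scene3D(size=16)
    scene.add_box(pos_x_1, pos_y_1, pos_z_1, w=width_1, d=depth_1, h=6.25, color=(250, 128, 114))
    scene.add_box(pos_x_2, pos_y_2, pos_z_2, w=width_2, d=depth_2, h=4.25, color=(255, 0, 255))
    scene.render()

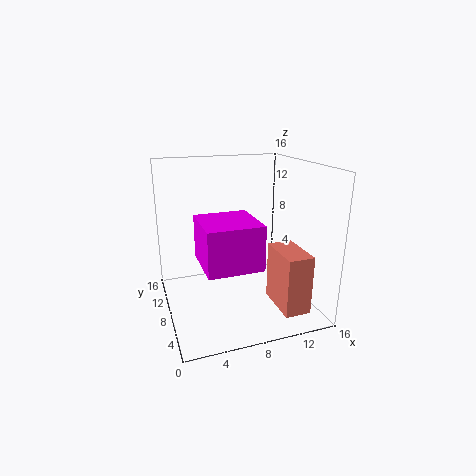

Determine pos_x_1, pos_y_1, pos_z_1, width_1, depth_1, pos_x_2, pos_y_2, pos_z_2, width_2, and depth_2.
pos_x_1 = 10.75, pos_y_1 = 1, pos_z_1 = 1.5, width_1 = 2.75, depth_1 = 5, pos_x_2 = 2.75, pos_y_2 = 0.5, pos_z_2 = 7.5, width_2 = 5.25, depth_2 = 5.5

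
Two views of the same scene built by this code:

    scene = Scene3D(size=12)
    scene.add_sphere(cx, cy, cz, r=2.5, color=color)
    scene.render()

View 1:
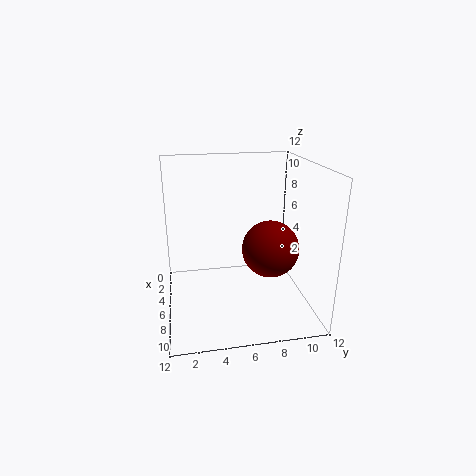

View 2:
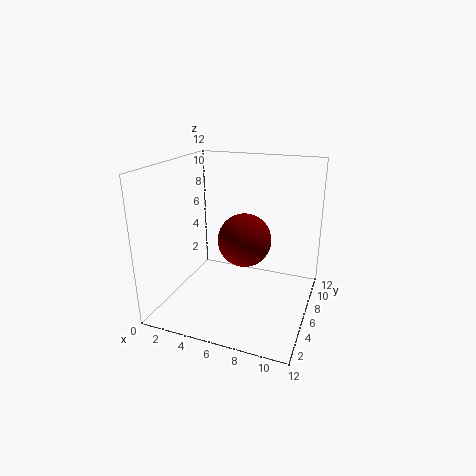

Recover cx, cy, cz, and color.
cx = 5.5, cy = 9, cz = 4.5, color = 'maroon'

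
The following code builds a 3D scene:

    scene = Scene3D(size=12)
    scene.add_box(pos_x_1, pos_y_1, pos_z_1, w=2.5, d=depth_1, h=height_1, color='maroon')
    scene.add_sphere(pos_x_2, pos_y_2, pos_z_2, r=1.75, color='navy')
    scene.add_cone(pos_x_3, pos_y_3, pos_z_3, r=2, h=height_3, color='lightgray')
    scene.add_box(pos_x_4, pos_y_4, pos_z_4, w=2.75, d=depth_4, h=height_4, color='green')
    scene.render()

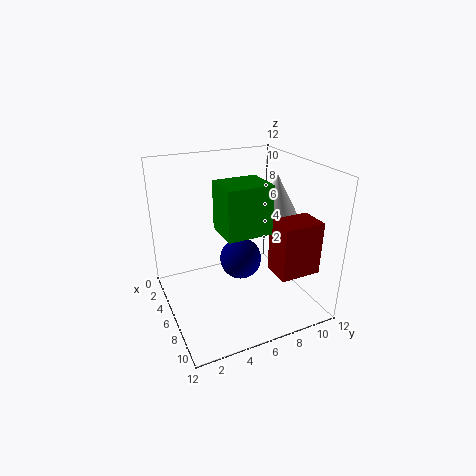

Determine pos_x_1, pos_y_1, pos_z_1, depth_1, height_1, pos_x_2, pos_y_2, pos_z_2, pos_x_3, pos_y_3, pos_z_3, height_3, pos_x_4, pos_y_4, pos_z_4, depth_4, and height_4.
pos_x_1 = 7.25, pos_y_1 = 8.25, pos_z_1 = 3.25, depth_1 = 3.5, height_1 = 4.5, pos_x_2 = 6, pos_y_2 = 6.25, pos_z_2 = 4, pos_x_3 = 5.25, pos_y_3 = 10, pos_z_3 = 7, height_3 = 3.75, pos_x_4 = 7.75, pos_y_4 = 3.25, pos_z_4 = 8.25, depth_4 = 3.25, height_4 = 3.5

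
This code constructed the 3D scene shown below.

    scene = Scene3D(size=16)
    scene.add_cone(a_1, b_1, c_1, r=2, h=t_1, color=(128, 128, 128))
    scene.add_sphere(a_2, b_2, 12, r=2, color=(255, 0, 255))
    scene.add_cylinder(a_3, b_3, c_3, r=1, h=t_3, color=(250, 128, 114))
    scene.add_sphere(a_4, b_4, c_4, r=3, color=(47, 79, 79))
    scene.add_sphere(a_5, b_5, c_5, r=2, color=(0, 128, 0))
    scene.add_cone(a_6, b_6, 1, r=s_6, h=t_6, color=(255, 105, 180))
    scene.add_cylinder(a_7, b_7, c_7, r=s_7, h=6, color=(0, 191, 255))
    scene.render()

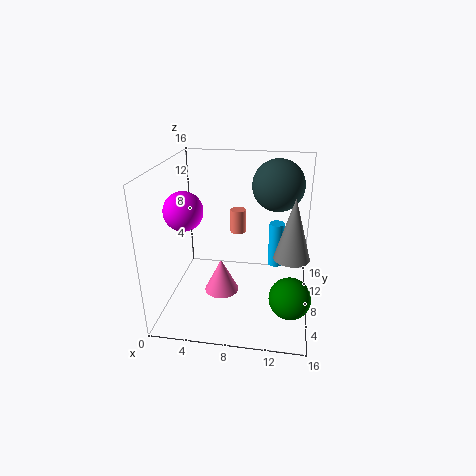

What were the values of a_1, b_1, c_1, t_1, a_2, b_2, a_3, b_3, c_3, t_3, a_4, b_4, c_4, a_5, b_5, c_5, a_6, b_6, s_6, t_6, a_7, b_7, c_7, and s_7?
a_1 = 14, b_1 = 8, c_1 = 6, t_1 = 7, a_2 = 3, b_2 = 5, a_3 = 7, b_3 = 14, c_3 = 6, t_3 = 3, a_4 = 12, b_4 = 12, c_4 = 13, a_5 = 14, b_5 = 2, c_5 = 5, a_6 = 6, b_6 = 8, s_6 = 2, t_6 = 4, a_7 = 12, b_7 = 15, c_7 = 1, s_7 = 1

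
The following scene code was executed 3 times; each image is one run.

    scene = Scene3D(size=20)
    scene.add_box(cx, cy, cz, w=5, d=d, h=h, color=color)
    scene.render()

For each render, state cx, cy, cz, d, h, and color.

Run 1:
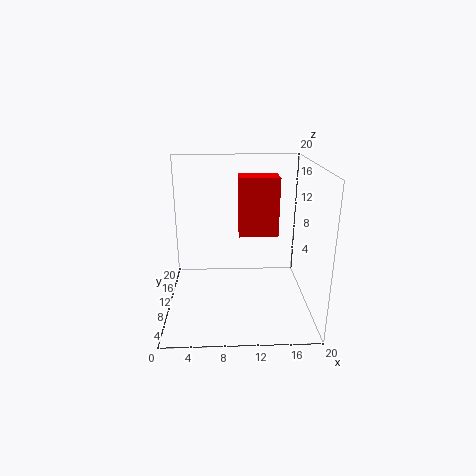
cx = 10
cy = 6.5
cz = 11.5
d = 3
h = 7.5
color = 'red'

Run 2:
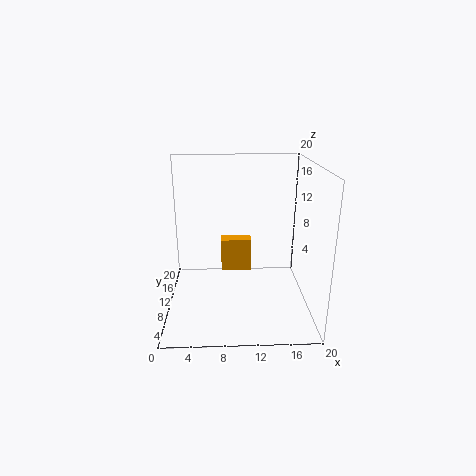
cx = 7.5
cy = 17.5
cz = 1
d = 2.5
h = 5.5
color = 'orange'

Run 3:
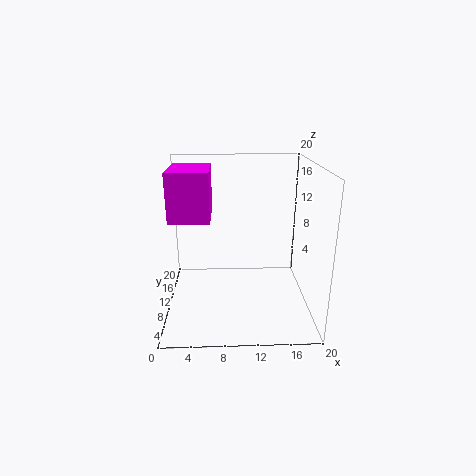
cx = 1.5
cy = 4.5
cz = 14
d = 7
h = 6
color = 'magenta'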